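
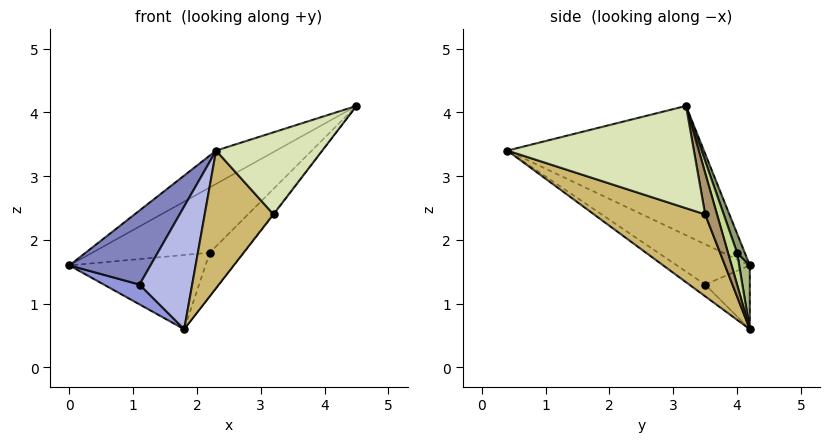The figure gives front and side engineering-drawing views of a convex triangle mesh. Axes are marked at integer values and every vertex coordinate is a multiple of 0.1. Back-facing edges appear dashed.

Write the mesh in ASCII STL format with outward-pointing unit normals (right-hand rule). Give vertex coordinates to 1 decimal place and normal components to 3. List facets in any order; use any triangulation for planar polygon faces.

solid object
 facet normal -0.457 0.139 0.878
  outer loop
   vertex 2.3 0.4 3.4
   vertex 4.5 3.2 4.1
   vertex 0.0 4.2 1.6
  endloop
 endfacet
 facet normal -0.544 -0.605 -0.582
  outer loop
   vertex 1.1 3.5 1.3
   vertex 2.3 0.4 3.4
   vertex 0.0 4.2 1.6
  endloop
 endfacet
 facet normal -0.453 -0.362 -0.815
  outer loop
   vertex 1.1 3.5 1.3
   vertex 0.0 4.2 1.6
   vertex 1.8 4.2 0.6
  endloop
 endfacet
 facet normal -0.181 -0.599 -0.780
  outer loop
   vertex 1.1 3.5 1.3
   vertex 1.8 4.2 0.6
   vertex 2.3 0.4 3.4
  endloop
 endfacet
 facet normal 0.063 0.960 0.271
  outer loop
   vertex 2.2 4.0 1.8
   vertex 0.0 4.2 1.6
   vertex 4.5 3.2 4.1
  endloop
 endfacet
 facet normal 0.077 0.987 0.139
  outer loop
   vertex 2.2 4.0 1.8
   vertex 1.8 4.2 0.6
   vertex 0.0 4.2 1.6
  endloop
 endfacet
 facet normal 0.262 0.962 0.073
  outer loop
   vertex 2.2 4.0 1.8
   vertex 4.5 3.2 4.1
   vertex 1.8 4.2 0.6
  endloop
 endfacet
 facet normal 0.695 -0.396 -0.601
  outer loop
   vertex 3.2 3.5 2.4
   vertex 4.5 3.2 4.1
   vertex 2.3 0.4 3.4
  endloop
 endfacet
 facet normal 0.798 0.049 -0.601
  outer loop
   vertex 3.2 3.5 2.4
   vertex 1.8 4.2 0.6
   vertex 4.5 3.2 4.1
  endloop
 endfacet
 facet normal 0.643 -0.398 -0.655
  outer loop
   vertex 3.2 3.5 2.4
   vertex 2.3 0.4 3.4
   vertex 1.8 4.2 0.6
  endloop
 endfacet
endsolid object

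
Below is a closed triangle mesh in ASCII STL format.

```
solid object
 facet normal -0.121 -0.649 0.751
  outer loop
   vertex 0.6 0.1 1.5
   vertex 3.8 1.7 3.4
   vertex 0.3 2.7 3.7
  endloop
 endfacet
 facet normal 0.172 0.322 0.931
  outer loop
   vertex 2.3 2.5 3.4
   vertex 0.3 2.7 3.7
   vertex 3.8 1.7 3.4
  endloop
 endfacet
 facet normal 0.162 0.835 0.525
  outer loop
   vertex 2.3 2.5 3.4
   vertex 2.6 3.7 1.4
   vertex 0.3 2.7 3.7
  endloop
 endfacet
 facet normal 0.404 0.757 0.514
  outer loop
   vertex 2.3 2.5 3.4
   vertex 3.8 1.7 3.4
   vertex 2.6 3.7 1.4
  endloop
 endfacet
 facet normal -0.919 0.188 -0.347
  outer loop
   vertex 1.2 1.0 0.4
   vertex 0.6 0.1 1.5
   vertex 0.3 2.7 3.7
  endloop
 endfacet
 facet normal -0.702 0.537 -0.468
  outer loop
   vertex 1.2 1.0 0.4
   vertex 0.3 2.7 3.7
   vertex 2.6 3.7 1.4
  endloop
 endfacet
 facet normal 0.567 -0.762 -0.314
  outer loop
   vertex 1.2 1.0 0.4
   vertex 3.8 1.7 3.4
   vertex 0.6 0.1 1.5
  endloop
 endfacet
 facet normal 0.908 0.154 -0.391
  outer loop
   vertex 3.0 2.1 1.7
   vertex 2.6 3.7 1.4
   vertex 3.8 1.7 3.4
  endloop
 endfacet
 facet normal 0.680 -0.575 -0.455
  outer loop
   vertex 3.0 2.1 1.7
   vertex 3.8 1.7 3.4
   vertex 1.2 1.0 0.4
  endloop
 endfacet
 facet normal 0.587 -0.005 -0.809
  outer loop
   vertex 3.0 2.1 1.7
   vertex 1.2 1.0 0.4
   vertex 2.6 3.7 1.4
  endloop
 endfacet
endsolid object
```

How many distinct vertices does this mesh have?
7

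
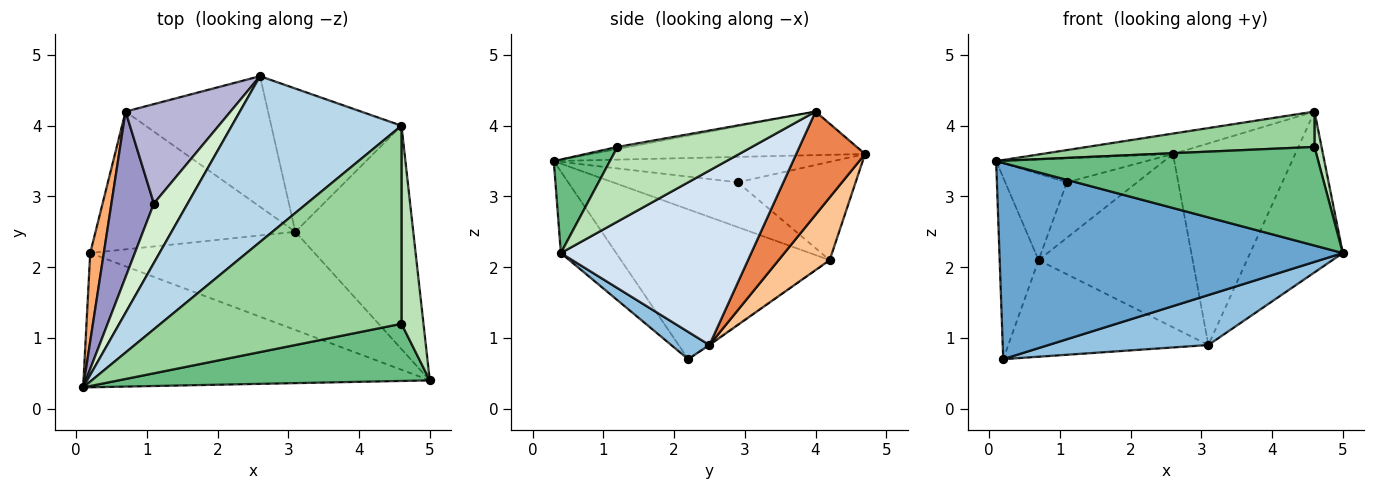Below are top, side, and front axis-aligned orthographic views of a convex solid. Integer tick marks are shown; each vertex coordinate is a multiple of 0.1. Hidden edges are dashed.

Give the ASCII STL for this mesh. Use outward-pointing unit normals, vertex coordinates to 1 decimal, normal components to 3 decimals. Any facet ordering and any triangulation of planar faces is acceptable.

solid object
 facet normal -0.132 -0.818 -0.560
  outer loop
   vertex 0.2 2.2 0.7
   vertex 5.0 0.4 2.2
   vertex 0.1 0.3 3.5
  endloop
 endfacet
 facet normal 0.108 -0.451 -0.886
  outer loop
   vertex 3.1 2.5 0.9
   vertex 5.0 0.4 2.2
   vertex 0.2 2.2 0.7
  endloop
 endfacet
 facet normal -0.247 0.119 0.962
  outer loop
   vertex 4.6 4.0 4.2
   vertex 2.6 4.7 3.6
   vertex 0.1 0.3 3.5
  endloop
 endfacet
 facet normal 0.769 0.374 -0.519
  outer loop
   vertex 4.6 4.0 4.2
   vertex 5.0 0.4 2.2
   vertex 3.1 2.5 0.9
  endloop
 endfacet
 facet normal 0.417 0.741 -0.526
  outer loop
   vertex 4.6 4.0 4.2
   vertex 3.1 2.5 0.9
   vertex 2.6 4.7 3.6
  endloop
 endfacet
 facet normal -0.979 0.183 0.089
  outer loop
   vertex 0.7 4.2 2.1
   vertex 0.2 2.2 0.7
   vertex 0.1 0.3 3.5
  endloop
 endfacet
 facet normal 0.256 0.772 -0.582
  outer loop
   vertex 0.7 4.2 2.1
   vertex 2.6 4.7 3.6
   vertex 3.1 2.5 0.9
  endloop
 endfacet
 facet normal -0.003 0.574 -0.819
  outer loop
   vertex 0.7 4.2 2.1
   vertex 3.1 2.5 0.9
   vertex 0.2 2.2 0.7
  endloop
 endfacet
 facet normal 0.149 -0.855 0.496
  outer loop
   vertex 4.6 1.2 3.7
   vertex 0.1 0.3 3.5
   vertex 5.0 0.4 2.2
  endloop
 endfacet
 facet normal -0.009 -0.176 0.984
  outer loop
   vertex 4.6 1.2 3.7
   vertex 4.6 4.0 4.2
   vertex 0.1 0.3 3.5
  endloop
 endfacet
 facet normal 0.958 -0.050 0.282
  outer loop
   vertex 4.6 1.2 3.7
   vertex 5.0 0.4 2.2
   vertex 4.6 4.0 4.2
  endloop
 endfacet
 facet normal -0.572 0.308 0.760
  outer loop
   vertex 1.1 2.9 3.2
   vertex 0.1 0.3 3.5
   vertex 2.6 4.7 3.6
  endloop
 endfacet
 facet normal -0.683 0.338 0.647
  outer loop
   vertex 1.1 2.9 3.2
   vertex 0.7 4.2 2.1
   vertex 0.1 0.3 3.5
  endloop
 endfacet
 facet normal -0.633 0.377 0.676
  outer loop
   vertex 1.1 2.9 3.2
   vertex 2.6 4.7 3.6
   vertex 0.7 4.2 2.1
  endloop
 endfacet
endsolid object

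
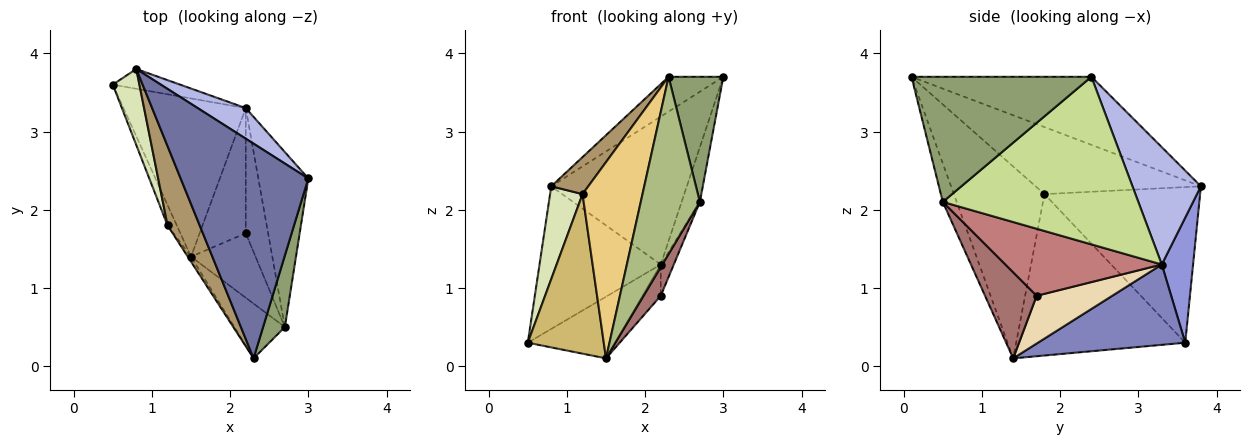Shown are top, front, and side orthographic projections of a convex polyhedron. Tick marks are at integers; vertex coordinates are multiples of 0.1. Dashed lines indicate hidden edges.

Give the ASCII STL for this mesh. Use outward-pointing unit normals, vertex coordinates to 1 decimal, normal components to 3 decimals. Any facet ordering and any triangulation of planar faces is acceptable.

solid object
 facet normal -0.466 0.142 0.874
  outer loop
   vertex 0.8 3.8 2.3
   vertex 2.3 0.1 3.7
   vertex 3.0 2.4 3.7
  endloop
 endfacet
 facet normal 0.522 0.310 -0.795
  outer loop
   vertex 2.2 3.3 1.3
   vertex 1.5 1.4 0.1
   vertex 0.5 3.6 0.3
  endloop
 endfacet
 facet normal 0.248 0.960 -0.133
  outer loop
   vertex 2.2 3.3 1.3
   vertex 0.5 3.6 0.3
   vertex 0.8 3.8 2.3
  endloop
 endfacet
 facet normal 0.443 0.878 0.181
  outer loop
   vertex 2.2 3.3 1.3
   vertex 0.8 3.8 2.3
   vertex 3.0 2.4 3.7
  endloop
 endfacet
 facet normal 0.944 -0.287 0.164
  outer loop
   vertex 2.7 0.5 2.1
   vertex 3.0 2.4 3.7
   vertex 2.3 0.1 3.7
  endloop
 endfacet
 facet normal -0.219 -0.932 -0.288
  outer loop
   vertex 2.7 0.5 2.1
   vertex 2.3 0.1 3.7
   vertex 1.5 1.4 0.1
  endloop
 endfacet
 facet normal 0.954 0.089 -0.285
  outer loop
   vertex 2.7 0.5 2.1
   vertex 2.2 3.3 1.3
   vertex 3.0 2.4 3.7
  endloop
 endfacet
 facet normal -0.966 -0.201 0.165
  outer loop
   vertex 1.2 1.8 2.2
   vertex 0.8 3.8 2.3
   vertex 0.5 3.6 0.3
  endloop
 endfacet
 facet normal -0.884 -0.198 0.424
  outer loop
   vertex 1.2 1.8 2.2
   vertex 2.3 0.1 3.7
   vertex 0.8 3.8 2.3
  endloop
 endfacet
 facet normal -0.911 -0.409 -0.052
  outer loop
   vertex 1.2 1.8 2.2
   vertex 0.5 3.6 0.3
   vertex 1.5 1.4 0.1
  endloop
 endfacet
 facet normal -0.834 -0.552 -0.014
  outer loop
   vertex 1.2 1.8 2.2
   vertex 1.5 1.4 0.1
   vertex 2.3 0.1 3.7
  endloop
 endfacet
 facet normal 0.709 0.171 -0.684
  outer loop
   vertex 2.2 1.7 0.9
   vertex 1.5 1.4 0.1
   vertex 2.2 3.3 1.3
  endloop
 endfacet
 facet normal 0.773 -0.258 -0.580
  outer loop
   vertex 2.2 1.7 0.9
   vertex 2.7 0.5 2.1
   vertex 1.5 1.4 0.1
  endloop
 endfacet
 facet normal 0.946 0.079 -0.315
  outer loop
   vertex 2.2 1.7 0.9
   vertex 2.2 3.3 1.3
   vertex 2.7 0.5 2.1
  endloop
 endfacet
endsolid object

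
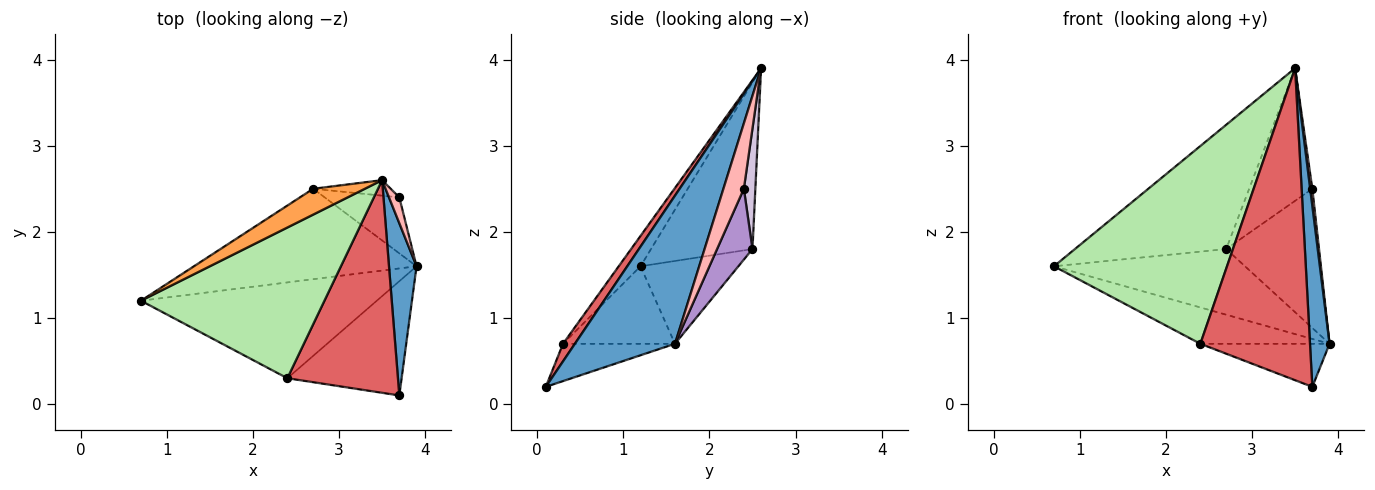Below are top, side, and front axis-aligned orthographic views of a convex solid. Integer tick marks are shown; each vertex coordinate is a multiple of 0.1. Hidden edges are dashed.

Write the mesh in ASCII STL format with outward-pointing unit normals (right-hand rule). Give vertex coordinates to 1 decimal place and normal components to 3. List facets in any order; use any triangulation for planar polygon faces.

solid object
 facet normal 0.965 -0.189 0.180
  outer loop
   vertex 3.5 2.6 3.9
   vertex 3.7 0.1 0.2
   vertex 3.9 1.6 0.7
  endloop
 endfacet
 facet normal -0.288 0.563 -0.775
  outer loop
   vertex 2.7 2.5 1.8
   vertex 3.9 1.6 0.7
   vertex 0.7 1.2 1.6
  endloop
 endfacet
 facet normal -0.549 0.818 0.170
  outer loop
   vertex 2.7 2.5 1.8
   vertex 0.7 1.2 1.6
   vertex 3.5 2.6 3.9
  endloop
 endfacet
 facet normal -0.294 0.339 -0.894
  outer loop
   vertex 2.4 0.3 0.7
   vertex 0.7 1.2 1.6
   vertex 3.9 1.6 0.7
  endloop
 endfacet
 facet normal -0.292 0.337 -0.895
  outer loop
   vertex 2.4 0.3 0.7
   vertex 3.9 1.6 0.7
   vertex 3.7 0.1 0.2
  endloop
 endfacet
 facet normal -0.100 -0.791 0.603
  outer loop
   vertex 2.4 0.3 0.7
   vertex 3.5 2.6 3.9
   vertex 0.7 1.2 1.6
  endloop
 endfacet
 facet normal 0.089 -0.823 0.561
  outer loop
   vertex 2.4 0.3 0.7
   vertex 3.7 0.1 0.2
   vertex 3.5 2.6 3.9
  endloop
 endfacet
 facet normal 0.982 -0.103 0.155
  outer loop
   vertex 3.7 2.4 2.5
   vertex 3.5 2.6 3.9
   vertex 3.9 1.6 0.7
  endloop
 endfacet
 facet normal 0.334 0.875 -0.352
  outer loop
   vertex 3.7 2.4 2.5
   vertex 3.9 1.6 0.7
   vertex 2.7 2.5 1.8
  endloop
 endfacet
 facet normal 0.178 0.977 -0.114
  outer loop
   vertex 3.7 2.4 2.5
   vertex 2.7 2.5 1.8
   vertex 3.5 2.6 3.9
  endloop
 endfacet
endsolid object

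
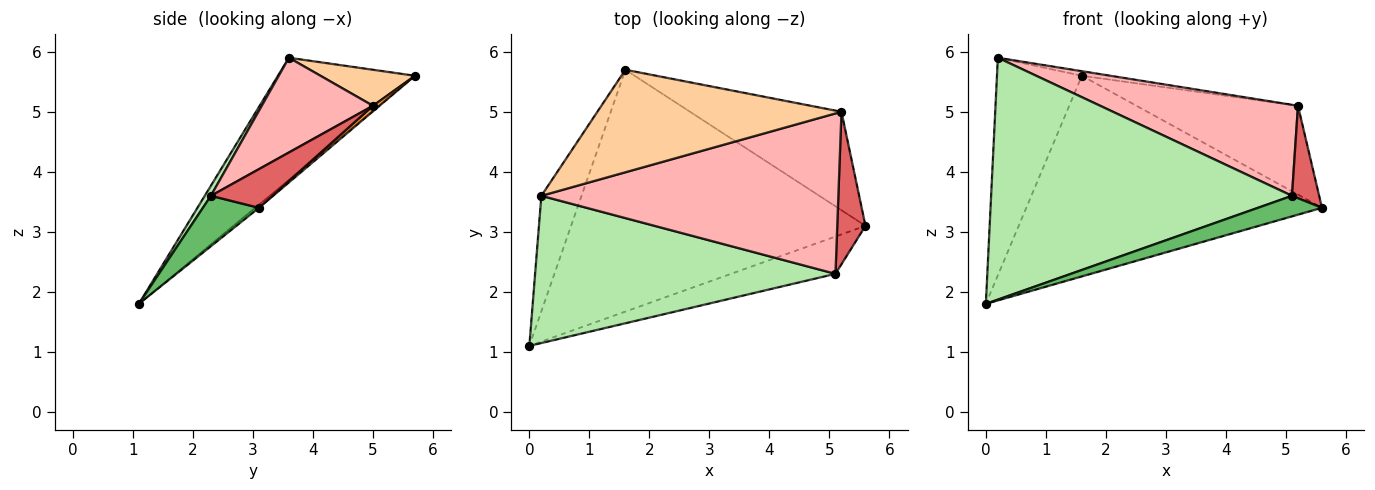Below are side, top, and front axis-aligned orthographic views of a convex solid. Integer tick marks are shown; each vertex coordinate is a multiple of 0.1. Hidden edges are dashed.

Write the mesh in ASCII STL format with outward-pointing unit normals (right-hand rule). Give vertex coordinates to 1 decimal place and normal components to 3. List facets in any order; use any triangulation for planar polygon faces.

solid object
 facet normal -0.008 0.639 -0.770
  outer loop
   vertex 1.6 5.7 5.6
   vertex 5.6 3.1 3.4
   vertex 0.0 1.1 1.8
  endloop
 endfacet
 facet normal -0.819 0.507 -0.269
  outer loop
   vertex 0.2 3.6 5.9
   vertex 1.6 5.7 5.6
   vertex 0.0 1.1 1.8
  endloop
 endfacet
 facet normal 0.027 0.670 -0.742
  outer loop
   vertex 5.2 5.0 5.1
   vertex 5.6 3.1 3.4
   vertex 1.6 5.7 5.6
  endloop
 endfacet
 facet normal 0.146 0.044 0.988
  outer loop
   vertex 5.2 5.0 5.1
   vertex 1.6 5.7 5.6
   vertex 0.2 3.6 5.9
  endloop
 endfacet
 facet normal 0.389 -0.445 -0.806
  outer loop
   vertex 5.1 2.3 3.6
   vertex 0.0 1.1 1.8
   vertex 5.6 3.1 3.4
  endloop
 endfacet
 facet normal 0.017 -0.854 0.520
  outer loop
   vertex 5.1 2.3 3.6
   vertex 0.2 3.6 5.9
   vertex 0.0 1.1 1.8
  endloop
 endfacet
 facet normal 0.761 -0.337 0.555
  outer loop
   vertex 5.1 2.3 3.6
   vertex 5.6 3.1 3.4
   vertex 5.2 5.0 5.1
  endloop
 endfacet
 facet normal 0.267 -0.476 0.838
  outer loop
   vertex 5.1 2.3 3.6
   vertex 5.2 5.0 5.1
   vertex 0.2 3.6 5.9
  endloop
 endfacet
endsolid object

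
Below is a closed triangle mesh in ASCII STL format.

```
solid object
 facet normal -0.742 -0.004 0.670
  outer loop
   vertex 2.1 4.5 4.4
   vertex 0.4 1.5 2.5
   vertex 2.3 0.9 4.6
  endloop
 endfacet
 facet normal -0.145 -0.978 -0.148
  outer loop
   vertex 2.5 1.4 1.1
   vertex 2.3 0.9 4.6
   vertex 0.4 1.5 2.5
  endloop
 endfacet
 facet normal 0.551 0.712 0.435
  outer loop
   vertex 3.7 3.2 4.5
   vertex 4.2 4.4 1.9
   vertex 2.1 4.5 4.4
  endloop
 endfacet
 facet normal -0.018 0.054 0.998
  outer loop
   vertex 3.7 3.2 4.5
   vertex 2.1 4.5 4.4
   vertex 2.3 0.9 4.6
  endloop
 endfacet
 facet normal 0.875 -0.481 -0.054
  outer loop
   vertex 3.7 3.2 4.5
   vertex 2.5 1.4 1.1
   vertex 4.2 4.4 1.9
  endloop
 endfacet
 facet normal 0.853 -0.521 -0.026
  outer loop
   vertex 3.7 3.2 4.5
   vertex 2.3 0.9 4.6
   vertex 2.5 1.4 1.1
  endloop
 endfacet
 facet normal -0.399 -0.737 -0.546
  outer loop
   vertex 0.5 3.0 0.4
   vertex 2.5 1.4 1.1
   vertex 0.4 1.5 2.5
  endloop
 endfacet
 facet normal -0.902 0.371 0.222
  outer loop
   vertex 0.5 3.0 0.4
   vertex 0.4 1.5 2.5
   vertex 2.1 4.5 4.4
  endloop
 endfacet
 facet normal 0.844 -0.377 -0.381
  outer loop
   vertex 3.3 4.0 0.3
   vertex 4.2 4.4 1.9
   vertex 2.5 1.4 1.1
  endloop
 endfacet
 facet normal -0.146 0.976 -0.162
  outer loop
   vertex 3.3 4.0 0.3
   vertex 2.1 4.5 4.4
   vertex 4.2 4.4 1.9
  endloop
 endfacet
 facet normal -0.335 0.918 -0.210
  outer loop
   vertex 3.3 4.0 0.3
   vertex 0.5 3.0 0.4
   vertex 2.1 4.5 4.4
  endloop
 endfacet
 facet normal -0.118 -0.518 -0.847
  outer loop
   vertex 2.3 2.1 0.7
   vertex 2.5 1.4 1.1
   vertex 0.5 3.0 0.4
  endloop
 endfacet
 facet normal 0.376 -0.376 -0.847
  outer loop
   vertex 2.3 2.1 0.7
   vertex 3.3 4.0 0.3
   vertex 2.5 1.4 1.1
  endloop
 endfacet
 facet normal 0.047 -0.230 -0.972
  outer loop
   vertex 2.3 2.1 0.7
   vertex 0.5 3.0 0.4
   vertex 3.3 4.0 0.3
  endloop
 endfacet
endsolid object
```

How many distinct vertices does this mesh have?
9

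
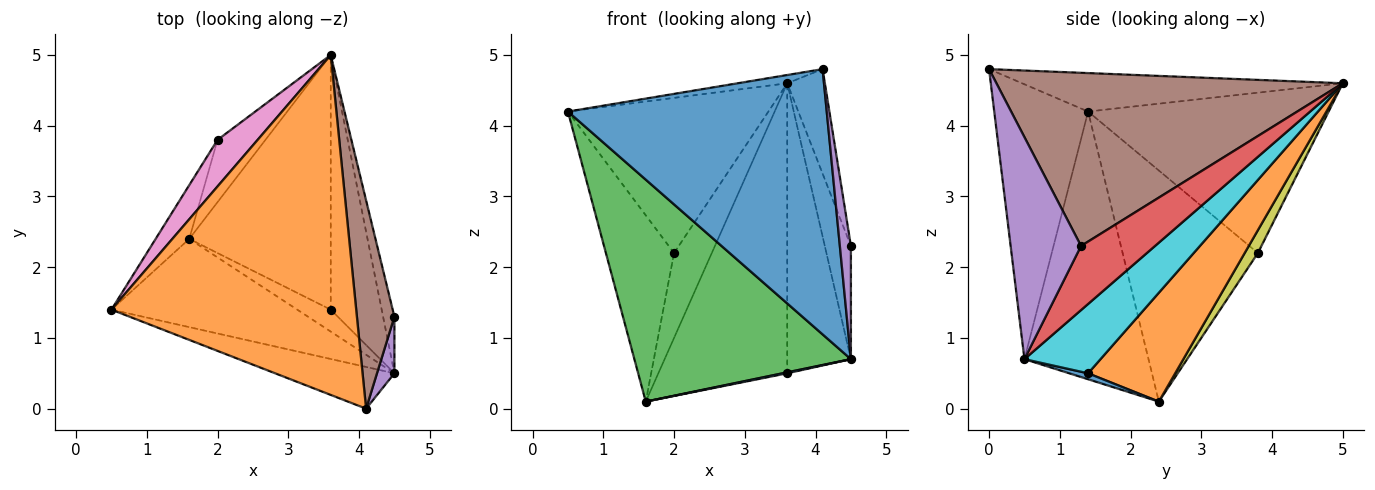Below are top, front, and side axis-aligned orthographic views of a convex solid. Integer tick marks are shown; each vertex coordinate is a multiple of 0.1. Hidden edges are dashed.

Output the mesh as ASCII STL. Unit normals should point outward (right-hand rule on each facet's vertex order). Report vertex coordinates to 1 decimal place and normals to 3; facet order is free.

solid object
 facet normal -0.337 -0.930 -0.146
  outer loop
   vertex 4.1 0.0 4.8
   vertex 0.5 1.4 4.2
   vertex 4.5 0.5 0.7
  endloop
 endfacet
 facet normal -0.155 0.024 0.988
  outer loop
   vertex 4.1 0.0 4.8
   vertex 3.6 5.0 4.6
   vertex 0.5 1.4 4.2
  endloop
 endfacet
 facet normal -0.470 -0.820 -0.326
  outer loop
   vertex 1.6 2.4 0.1
   vertex 4.5 0.5 0.7
   vertex 0.5 1.4 4.2
  endloop
 endfacet
 facet normal 0.930 0.328 -0.164
  outer loop
   vertex 4.5 1.3 2.3
   vertex 4.5 0.5 0.7
   vertex 3.6 5.0 4.6
  endloop
 endfacet
 facet normal 0.985 -0.155 0.077
  outer loop
   vertex 4.5 1.3 2.3
   vertex 4.1 0.0 4.8
   vertex 4.5 0.5 0.7
  endloop
 endfacet
 facet normal 0.972 0.106 0.210
  outer loop
   vertex 4.5 1.3 2.3
   vertex 3.6 5.0 4.6
   vertex 4.1 0.0 4.8
  endloop
 endfacet
 facet normal -0.754 0.629 0.189
  outer loop
   vertex 2.0 3.8 2.2
   vertex 0.5 1.4 4.2
   vertex 3.6 5.0 4.6
  endloop
 endfacet
 facet normal -0.886 0.446 -0.129
  outer loop
   vertex 2.0 3.8 2.2
   vertex 1.6 2.4 0.1
   vertex 0.5 1.4 4.2
  endloop
 endfacet
 facet normal 0.272 0.776 -0.569
  outer loop
   vertex 2.0 3.8 2.2
   vertex 3.6 5.0 4.6
   vertex 1.6 2.4 0.1
  endloop
 endfacet
 facet normal 0.668 0.559 -0.491
  outer loop
   vertex 3.6 1.4 0.5
   vertex 3.6 5.0 4.6
   vertex 4.5 0.5 0.7
  endloop
 endfacet
 facet normal 0.175 -0.044 -0.984
  outer loop
   vertex 3.6 1.4 0.5
   vertex 4.5 0.5 0.7
   vertex 1.6 2.4 0.1
  endloop
 endfacet
 facet normal 0.453 0.670 -0.588
  outer loop
   vertex 3.6 1.4 0.5
   vertex 1.6 2.4 0.1
   vertex 3.6 5.0 4.6
  endloop
 endfacet
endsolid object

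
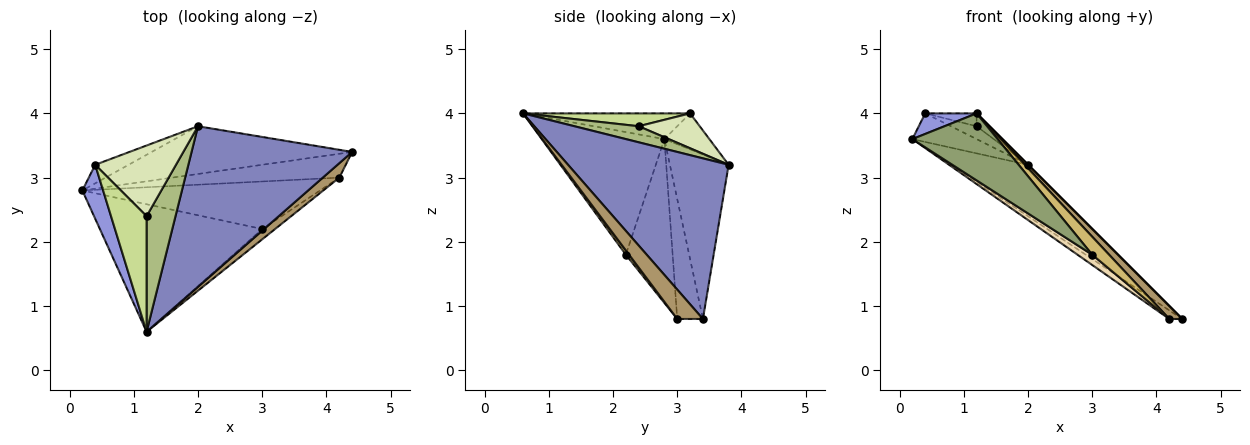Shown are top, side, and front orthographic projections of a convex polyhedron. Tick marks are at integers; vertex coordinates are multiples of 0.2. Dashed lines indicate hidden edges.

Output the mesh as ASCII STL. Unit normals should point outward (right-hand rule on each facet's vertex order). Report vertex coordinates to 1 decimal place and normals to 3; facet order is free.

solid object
 facet normal -0.487 0.640 -0.594
  outer loop
   vertex 2.0 3.8 3.2
   vertex 4.4 3.4 0.8
   vertex 0.2 2.8 3.6
  endloop
 endfacet
 facet normal 0.707 0.000 0.707
  outer loop
   vertex 2.0 3.8 3.2
   vertex 1.2 0.6 4.0
   vertex 4.4 3.4 0.8
  endloop
 endfacet
 facet normal -0.757 -0.233 0.611
  outer loop
   vertex 0.4 3.2 4.0
   vertex 0.2 2.8 3.6
   vertex 1.2 0.6 4.0
  endloop
 endfacet
 facet normal -0.506 0.723 -0.470
  outer loop
   vertex 0.4 3.2 4.0
   vertex 2.0 3.8 3.2
   vertex 0.2 2.8 3.6
  endloop
 endfacet
 facet normal -0.556 -0.386 -0.736
  outer loop
   vertex 3.0 2.2 1.8
   vertex 1.2 0.6 4.0
   vertex 0.2 2.8 3.6
  endloop
 endfacet
 facet normal 0.483 0.097 0.870
  outer loop
   vertex 1.2 2.4 3.8
   vertex 1.2 0.6 4.0
   vertex 2.0 3.8 3.2
  endloop
 endfacet
 facet normal 0.338 0.104 0.935
  outer loop
   vertex 1.2 2.4 3.8
   vertex 0.4 3.2 4.0
   vertex 1.2 0.6 4.0
  endloop
 endfacet
 facet normal 0.391 0.165 0.906
  outer loop
   vertex 1.2 2.4 3.8
   vertex 2.0 3.8 3.2
   vertex 0.4 3.2 4.0
  endloop
 endfacet
 facet normal 0.799 -0.400 0.449
  outer loop
   vertex 4.2 3.0 0.8
   vertex 4.4 3.4 0.8
   vertex 1.2 0.6 4.0
  endloop
 endfacet
 facet normal 0.163 -0.857 -0.489
  outer loop
   vertex 4.2 3.0 0.8
   vertex 1.2 0.6 4.0
   vertex 3.0 2.2 1.8
  endloop
 endfacet
 facet normal -0.560 0.280 -0.780
  outer loop
   vertex 4.2 3.0 0.8
   vertex 0.2 2.8 3.6
   vertex 4.4 3.4 0.8
  endloop
 endfacet
 facet normal -0.559 -0.175 -0.811
  outer loop
   vertex 4.2 3.0 0.8
   vertex 3.0 2.2 1.8
   vertex 0.2 2.8 3.6
  endloop
 endfacet
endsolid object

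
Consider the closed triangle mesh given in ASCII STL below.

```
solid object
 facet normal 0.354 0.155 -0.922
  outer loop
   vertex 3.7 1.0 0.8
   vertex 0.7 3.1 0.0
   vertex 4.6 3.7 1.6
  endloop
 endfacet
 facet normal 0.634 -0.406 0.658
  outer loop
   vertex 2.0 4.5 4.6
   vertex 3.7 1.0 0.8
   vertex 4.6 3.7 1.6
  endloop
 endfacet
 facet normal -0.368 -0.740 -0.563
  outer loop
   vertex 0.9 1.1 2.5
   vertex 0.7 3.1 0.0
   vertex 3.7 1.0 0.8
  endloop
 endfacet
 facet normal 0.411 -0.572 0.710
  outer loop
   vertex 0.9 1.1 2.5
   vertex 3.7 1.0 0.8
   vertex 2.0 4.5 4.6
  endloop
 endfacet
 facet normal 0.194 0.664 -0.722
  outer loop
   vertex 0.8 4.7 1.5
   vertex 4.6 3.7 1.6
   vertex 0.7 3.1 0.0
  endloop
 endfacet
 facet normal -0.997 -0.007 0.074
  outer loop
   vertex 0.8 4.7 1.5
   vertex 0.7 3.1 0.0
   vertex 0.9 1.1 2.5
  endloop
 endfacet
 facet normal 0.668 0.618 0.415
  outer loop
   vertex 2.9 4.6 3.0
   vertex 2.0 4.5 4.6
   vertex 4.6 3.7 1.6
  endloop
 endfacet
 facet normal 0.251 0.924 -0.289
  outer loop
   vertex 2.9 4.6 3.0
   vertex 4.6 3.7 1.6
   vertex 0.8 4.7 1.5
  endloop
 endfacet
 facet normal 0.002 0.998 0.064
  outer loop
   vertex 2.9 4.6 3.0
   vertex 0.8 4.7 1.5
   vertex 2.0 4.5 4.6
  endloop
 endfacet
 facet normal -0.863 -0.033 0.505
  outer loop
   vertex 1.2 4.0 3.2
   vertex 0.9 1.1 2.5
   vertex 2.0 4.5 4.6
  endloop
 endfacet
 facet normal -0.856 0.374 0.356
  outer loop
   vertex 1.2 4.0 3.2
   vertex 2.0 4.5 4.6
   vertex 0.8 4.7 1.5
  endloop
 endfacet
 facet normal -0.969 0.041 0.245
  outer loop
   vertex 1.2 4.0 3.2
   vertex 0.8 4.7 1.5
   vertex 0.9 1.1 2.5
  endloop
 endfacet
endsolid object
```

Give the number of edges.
18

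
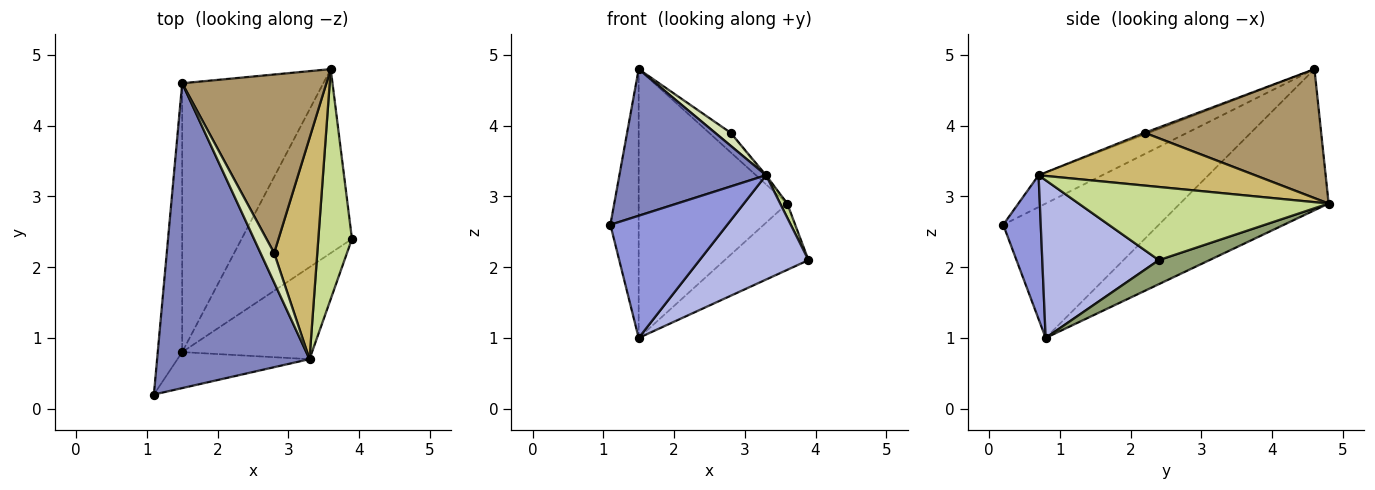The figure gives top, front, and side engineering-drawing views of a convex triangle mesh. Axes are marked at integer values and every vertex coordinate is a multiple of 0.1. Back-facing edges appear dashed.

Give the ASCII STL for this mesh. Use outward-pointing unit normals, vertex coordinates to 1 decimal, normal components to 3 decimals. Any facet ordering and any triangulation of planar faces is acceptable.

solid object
 facet normal -0.968 0.176 -0.176
  outer loop
   vertex 1.5 0.8 1.0
   vertex 1.1 0.2 2.6
   vertex 1.5 4.6 4.8
  endloop
 endfacet
 facet normal -0.185 -0.426 0.886
  outer loop
   vertex 3.3 0.7 3.3
   vertex 1.5 4.6 4.8
   vertex 1.1 0.2 2.6
  endloop
 endfacet
 facet normal 0.294 -0.917 -0.270
  outer loop
   vertex 3.3 0.7 3.3
   vertex 1.1 0.2 2.6
   vertex 1.5 0.8 1.0
  endloop
 endfacet
 facet normal 0.626 -0.585 -0.516
  outer loop
   vertex 3.3 0.7 3.3
   vertex 1.5 0.8 1.0
   vertex 3.9 2.4 2.1
  endloop
 endfacet
 facet normal 0.201 0.332 -0.922
  outer loop
   vertex 3.6 4.8 2.9
   vertex 3.9 2.4 2.1
   vertex 1.5 0.8 1.0
  endloop
 endfacet
 facet normal -0.577 0.577 -0.577
  outer loop
   vertex 3.6 4.8 2.9
   vertex 1.5 0.8 1.0
   vertex 1.5 4.6 4.8
  endloop
 endfacet
 facet normal 0.908 -0.026 0.418
  outer loop
   vertex 3.6 4.8 2.9
   vertex 3.3 0.7 3.3
   vertex 3.9 2.4 2.1
  endloop
 endfacet
 facet normal -0.109 -0.400 0.910
  outer loop
   vertex 2.8 2.2 3.9
   vertex 1.5 4.6 4.8
   vertex 3.3 0.7 3.3
  endloop
 endfacet
 facet normal 0.664 0.081 0.743
  outer loop
   vertex 2.8 2.2 3.9
   vertex 3.6 4.8 2.9
   vertex 1.5 4.6 4.8
  endloop
 endfacet
 facet normal 0.774 0.005 0.633
  outer loop
   vertex 2.8 2.2 3.9
   vertex 3.3 0.7 3.3
   vertex 3.6 4.8 2.9
  endloop
 endfacet
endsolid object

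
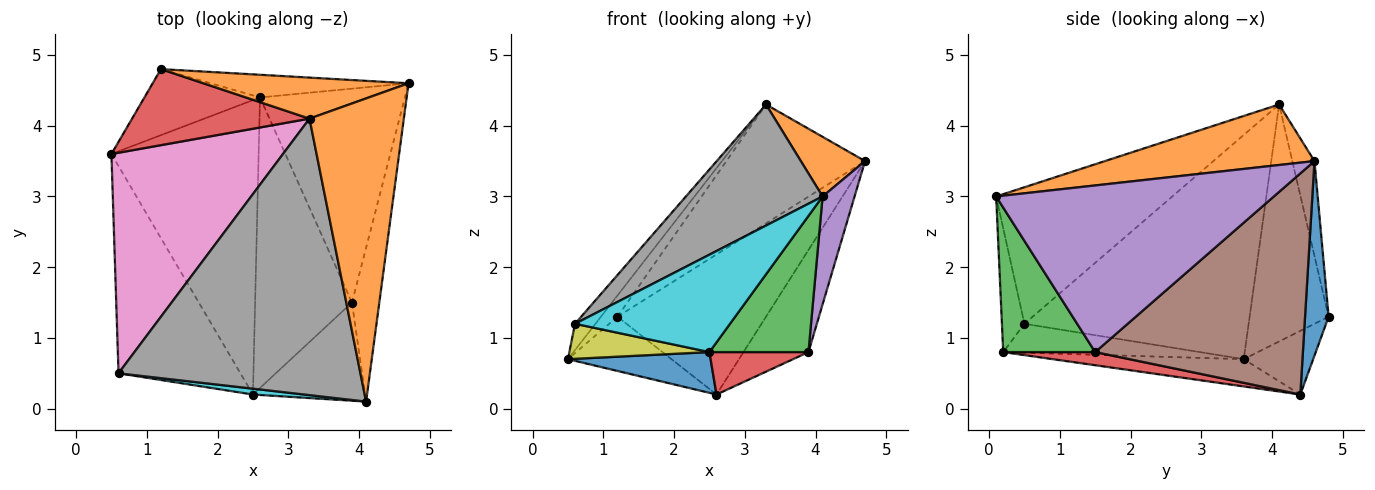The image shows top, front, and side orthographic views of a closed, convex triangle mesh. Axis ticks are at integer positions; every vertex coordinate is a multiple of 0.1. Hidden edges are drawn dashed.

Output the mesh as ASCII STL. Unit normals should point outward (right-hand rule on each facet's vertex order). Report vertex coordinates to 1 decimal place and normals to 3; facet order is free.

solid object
 facet normal -0.181 -0.135 -0.974
  outer loop
   vertex 2.5 0.2 0.8
   vertex 0.5 3.6 0.7
   vertex 2.6 4.4 0.2
  endloop
 endfacet
 facet normal 0.533 -0.163 0.830
  outer loop
   vertex 3.3 4.1 4.3
   vertex 4.1 0.1 3.0
   vertex 4.7 4.6 3.5
  endloop
 endfacet
 facet normal 0.602 -0.648 -0.467
  outer loop
   vertex 3.9 1.5 0.8
   vertex 4.1 0.1 3.0
   vertex 2.5 0.2 0.8
  endloop
 endfacet
 facet normal 0.133 -0.143 -0.981
  outer loop
   vertex 3.9 1.5 0.8
   vertex 2.5 0.2 0.8
   vertex 2.6 4.4 0.2
  endloop
 endfacet
 facet normal 0.980 -0.113 -0.161
  outer loop
   vertex 3.9 1.5 0.8
   vertex 4.7 4.6 3.5
   vertex 4.1 0.1 3.0
  endloop
 endfacet
 facet normal 0.809 0.253 -0.530
  outer loop
   vertex 3.9 1.5 0.8
   vertex 2.6 4.4 0.2
   vertex 4.7 4.6 3.5
  endloop
 endfacet
 facet normal -0.792 0.072 0.606
  outer loop
   vertex 0.6 0.5 1.2
   vertex 3.3 4.1 4.3
   vertex 0.5 3.6 0.7
  endloop
 endfacet
 facet normal -0.459 -0.356 0.814
  outer loop
   vertex 0.6 0.5 1.2
   vertex 4.1 0.1 3.0
   vertex 3.3 4.1 4.3
  endloop
 endfacet
 facet normal -0.228 -0.162 -0.960
  outer loop
   vertex 0.6 0.5 1.2
   vertex 0.5 3.6 0.7
   vertex 2.5 0.2 0.8
  endloop
 endfacet
 facet normal -0.143 -0.988 0.059
  outer loop
   vertex 0.6 0.5 1.2
   vertex 2.5 0.2 0.8
   vertex 4.1 0.1 3.0
  endloop
 endfacet
 facet normal 0.155 0.975 -0.158
  outer loop
   vertex 1.2 4.8 1.3
   vertex 4.7 4.6 3.5
   vertex 2.6 4.4 0.2
  endloop
 endfacet
 facet normal -0.149 0.935 0.323
  outer loop
   vertex 1.2 4.8 1.3
   vertex 3.3 4.1 4.3
   vertex 4.7 4.6 3.5
  endloop
 endfacet
 facet normal -0.392 0.584 -0.711
  outer loop
   vertex 1.2 4.8 1.3
   vertex 2.6 4.4 0.2
   vertex 0.5 3.6 0.7
  endloop
 endfacet
 facet normal -0.790 0.165 0.591
  outer loop
   vertex 1.2 4.8 1.3
   vertex 0.5 3.6 0.7
   vertex 3.3 4.1 4.3
  endloop
 endfacet
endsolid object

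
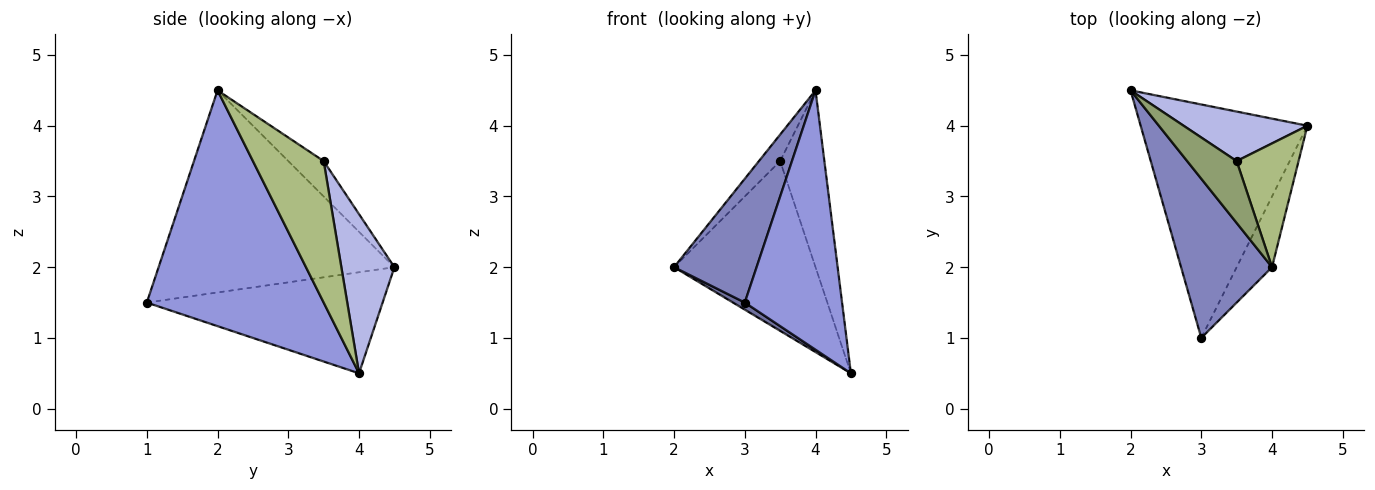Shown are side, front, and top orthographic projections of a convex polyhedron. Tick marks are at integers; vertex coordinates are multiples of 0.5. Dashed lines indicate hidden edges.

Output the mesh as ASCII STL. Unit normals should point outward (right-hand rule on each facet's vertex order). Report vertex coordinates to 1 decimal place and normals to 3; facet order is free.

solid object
 facet normal -0.518 -0.026 -0.855
  outer loop
   vertex 3.0 1.0 1.5
   vertex 2.0 4.5 2.0
   vertex 4.5 4.0 0.5
  endloop
 endfacet
 facet normal -0.869 -0.304 0.391
  outer loop
   vertex 4.0 2.0 4.5
   vertex 2.0 4.5 2.0
   vertex 3.0 1.0 1.5
  endloop
 endfacet
 facet normal 0.869 -0.478 -0.130
  outer loop
   vertex 4.0 2.0 4.5
   vertex 3.0 1.0 1.5
   vertex 4.5 4.0 0.5
  endloop
 endfacet
 facet normal 0.339 0.903 0.263
  outer loop
   vertex 3.5 3.5 3.5
   vertex 4.5 4.0 0.5
   vertex 2.0 4.5 2.0
  endloop
 endfacet
 facet normal -0.549 0.329 0.768
  outer loop
   vertex 3.5 3.5 3.5
   vertex 2.0 4.5 2.0
   vertex 4.0 2.0 4.5
  endloop
 endfacet
 facet normal 0.795 0.497 0.348
  outer loop
   vertex 3.5 3.5 3.5
   vertex 4.0 2.0 4.5
   vertex 4.5 4.0 0.5
  endloop
 endfacet
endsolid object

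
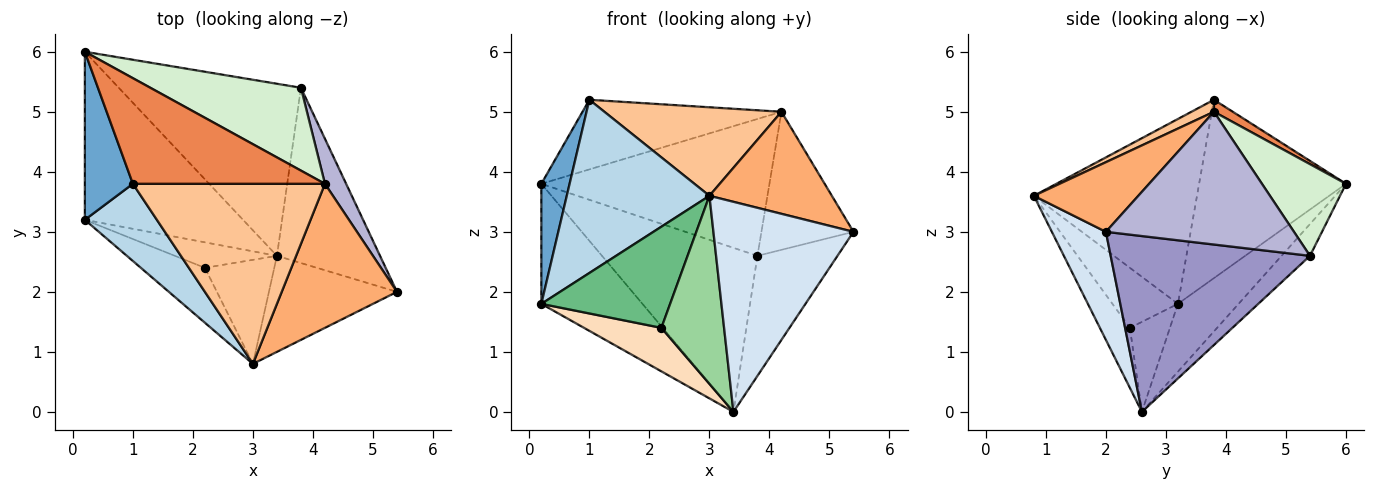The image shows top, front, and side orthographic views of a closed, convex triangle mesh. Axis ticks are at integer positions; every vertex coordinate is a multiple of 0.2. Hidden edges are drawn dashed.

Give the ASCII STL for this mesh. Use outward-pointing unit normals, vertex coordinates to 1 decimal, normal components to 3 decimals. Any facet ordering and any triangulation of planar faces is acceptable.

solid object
 facet normal -0.949 -0.183 0.256
  outer loop
   vertex 1.0 3.8 5.2
   vertex 0.2 6.0 3.8
   vertex 0.2 3.2 1.8
  endloop
 endfacet
 facet normal -0.329 0.549 -0.768
  outer loop
   vertex 3.4 2.6 0.0
   vertex 0.2 3.2 1.8
   vertex 0.2 6.0 3.8
  endloop
 endfacet
 facet normal -0.722 -0.632 0.281
  outer loop
   vertex 3.0 0.8 3.6
   vertex 1.0 3.8 5.2
   vertex 0.2 3.2 1.8
  endloop
 endfacet
 facet normal 0.331 -0.858 -0.392
  outer loop
   vertex 3.0 0.8 3.6
   vertex 3.4 2.6 0.0
   vertex 5.4 2.0 3.0
  endloop
 endfacet
 facet normal 0.052 0.550 0.834
  outer loop
   vertex 4.2 3.8 5.0
   vertex 0.2 6.0 3.8
   vertex 1.0 3.8 5.2
  endloop
 endfacet
 facet normal 0.442 -0.518 0.732
  outer loop
   vertex 4.2 3.8 5.0
   vertex 3.0 0.8 3.6
   vertex 5.4 2.0 3.0
  endloop
 endfacet
 facet normal 0.056 -0.441 0.896
  outer loop
   vertex 4.2 3.8 5.0
   vertex 1.0 3.8 5.2
   vertex 3.0 0.8 3.6
  endloop
 endfacet
 facet normal -0.407 -0.788 -0.462
  outer loop
   vertex 2.2 2.4 1.4
   vertex 0.2 3.2 1.8
   vertex 3.4 2.6 0.0
  endloop
 endfacet
 facet normal -0.408 -0.803 -0.435
  outer loop
   vertex 2.2 2.4 1.4
   vertex 3.0 0.8 3.6
   vertex 0.2 3.2 1.8
  endloop
 endfacet
 facet normal -0.386 -0.807 -0.446
  outer loop
   vertex 2.2 2.4 1.4
   vertex 3.4 2.6 0.0
   vertex 3.0 0.8 3.6
  endloop
 endfacet
 facet normal -0.125 0.685 -0.718
  outer loop
   vertex 3.8 5.4 2.6
   vertex 3.4 2.6 0.0
   vertex 0.2 6.0 3.8
  endloop
 endfacet
 facet normal 0.301 0.816 0.494
  outer loop
   vertex 3.8 5.4 2.6
   vertex 0.2 6.0 3.8
   vertex 4.2 3.8 5.0
  endloop
 endfacet
 facet normal 0.815 0.327 -0.478
  outer loop
   vertex 3.8 5.4 2.6
   vertex 5.4 2.0 3.0
   vertex 3.4 2.6 0.0
  endloop
 endfacet
 facet normal 0.889 0.435 0.142
  outer loop
   vertex 3.8 5.4 2.6
   vertex 4.2 3.8 5.0
   vertex 5.4 2.0 3.0
  endloop
 endfacet
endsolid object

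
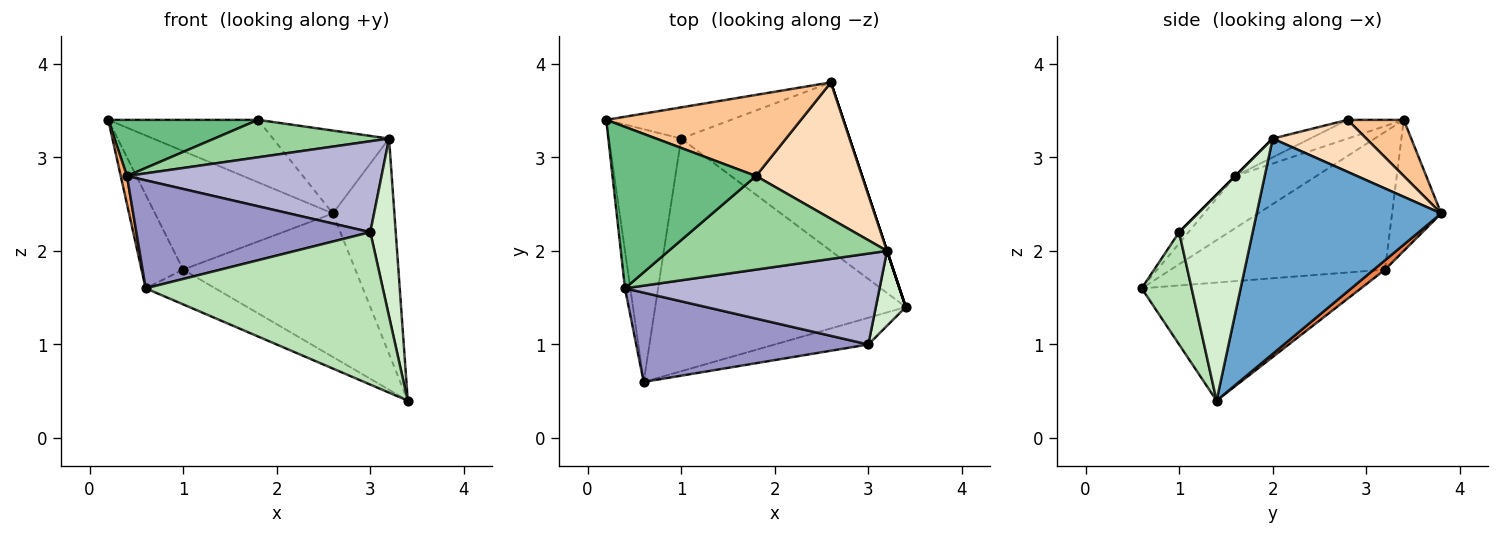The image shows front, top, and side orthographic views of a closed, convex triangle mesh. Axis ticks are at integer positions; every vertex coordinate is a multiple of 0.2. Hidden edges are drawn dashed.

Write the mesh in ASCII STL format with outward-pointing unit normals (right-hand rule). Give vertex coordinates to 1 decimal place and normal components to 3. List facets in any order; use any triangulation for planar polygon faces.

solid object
 facet normal 0.949 0.316 0.000
  outer loop
   vertex 3.2 2.0 3.2
   vertex 3.4 1.4 0.4
   vertex 2.6 3.8 2.4
  endloop
 endfacet
 facet normal -0.873 0.169 -0.458
  outer loop
   vertex 1.0 3.2 1.8
   vertex 0.6 0.6 1.6
   vertex 0.2 3.4 3.4
  endloop
 endfacet
 facet normal -0.422 0.134 -0.896
  outer loop
   vertex 1.0 3.2 1.8
   vertex 3.4 1.4 0.4
   vertex 0.6 0.6 1.6
  endloop
 endfacet
 facet normal -0.258 0.934 -0.246
  outer loop
   vertex 1.0 3.2 1.8
   vertex 0.2 3.4 3.4
   vertex 2.6 3.8 2.4
  endloop
 endfacet
 facet normal 0.042 0.648 -0.761
  outer loop
   vertex 1.0 3.2 1.8
   vertex 2.6 3.8 2.4
   vertex 3.4 1.4 0.4
  endloop
 endfacet
 facet normal -0.992 -0.076 -0.102
  outer loop
   vertex 0.4 1.6 2.8
   vertex 0.2 3.4 3.4
   vertex 0.6 0.6 1.6
  endloop
 endfacet
 facet normal 0.223 0.594 0.773
  outer loop
   vertex 1.8 2.8 3.4
   vertex 2.6 3.8 2.4
   vertex 0.2 3.4 3.4
  endloop
 endfacet
 facet normal 0.386 0.479 0.788
  outer loop
   vertex 1.8 2.8 3.4
   vertex 3.2 2.0 3.2
   vertex 2.6 3.8 2.4
  endloop
 endfacet
 facet normal -0.122 -0.326 0.937
  outer loop
   vertex 1.8 2.8 3.4
   vertex 0.2 3.4 3.4
   vertex 0.4 1.6 2.8
  endloop
 endfacet
 facet normal -0.079 -0.370 0.926
  outer loop
   vertex 1.8 2.8 3.4
   vertex 0.4 1.6 2.8
   vertex 3.2 2.0 3.2
  endloop
 endfacet
 facet normal 0.203 -0.964 -0.169
  outer loop
   vertex 3.0 1.0 2.2
   vertex 0.6 0.6 1.6
   vertex 3.4 1.4 0.4
  endloop
 endfacet
 facet normal 0.936 -0.323 0.136
  outer loop
   vertex 3.0 1.0 2.2
   vertex 3.4 1.4 0.4
   vertex 3.2 2.0 3.2
  endloop
 endfacet
 facet normal -0.031 -0.770 0.637
  outer loop
   vertex 3.0 1.0 2.2
   vertex 0.4 1.6 2.8
   vertex 0.6 0.6 1.6
  endloop
 endfacet
 facet normal 0.000 -0.707 0.707
  outer loop
   vertex 3.0 1.0 2.2
   vertex 3.2 2.0 3.2
   vertex 0.4 1.6 2.8
  endloop
 endfacet
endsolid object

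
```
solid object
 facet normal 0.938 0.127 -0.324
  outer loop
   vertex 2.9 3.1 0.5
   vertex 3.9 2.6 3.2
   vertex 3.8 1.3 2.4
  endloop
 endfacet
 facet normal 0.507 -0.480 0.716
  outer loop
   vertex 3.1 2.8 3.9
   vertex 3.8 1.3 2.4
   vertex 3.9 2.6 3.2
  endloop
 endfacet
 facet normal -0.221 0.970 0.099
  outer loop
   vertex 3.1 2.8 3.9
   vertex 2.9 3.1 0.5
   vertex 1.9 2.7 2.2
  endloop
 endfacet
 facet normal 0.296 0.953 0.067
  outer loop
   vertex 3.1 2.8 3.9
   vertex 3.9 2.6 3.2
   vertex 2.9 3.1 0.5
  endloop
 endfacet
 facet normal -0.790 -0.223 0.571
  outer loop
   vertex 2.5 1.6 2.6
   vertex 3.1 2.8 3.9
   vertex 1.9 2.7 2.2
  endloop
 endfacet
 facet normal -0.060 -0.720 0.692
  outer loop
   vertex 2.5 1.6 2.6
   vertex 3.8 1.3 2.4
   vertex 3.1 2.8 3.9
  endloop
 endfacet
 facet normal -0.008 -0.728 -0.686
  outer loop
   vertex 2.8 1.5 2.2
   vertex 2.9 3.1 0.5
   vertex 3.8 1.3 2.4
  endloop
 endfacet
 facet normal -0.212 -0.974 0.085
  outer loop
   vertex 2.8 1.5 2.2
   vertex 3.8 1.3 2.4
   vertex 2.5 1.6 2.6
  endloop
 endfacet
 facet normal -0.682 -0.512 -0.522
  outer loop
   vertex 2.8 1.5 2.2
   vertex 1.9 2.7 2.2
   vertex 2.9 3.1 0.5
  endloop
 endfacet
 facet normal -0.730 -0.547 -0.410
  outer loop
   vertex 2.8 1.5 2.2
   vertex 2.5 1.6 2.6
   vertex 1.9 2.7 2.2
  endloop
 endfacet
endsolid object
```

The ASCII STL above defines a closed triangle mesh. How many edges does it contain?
15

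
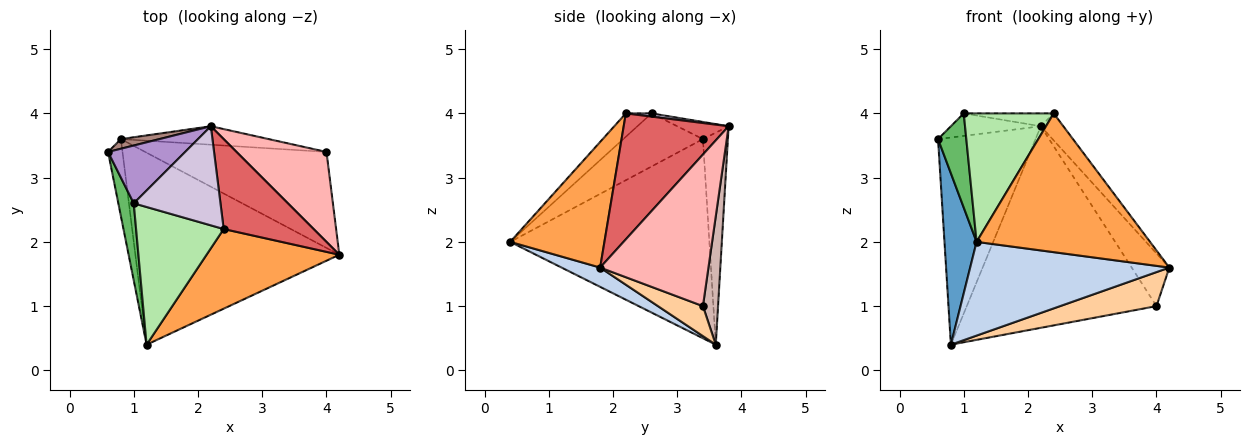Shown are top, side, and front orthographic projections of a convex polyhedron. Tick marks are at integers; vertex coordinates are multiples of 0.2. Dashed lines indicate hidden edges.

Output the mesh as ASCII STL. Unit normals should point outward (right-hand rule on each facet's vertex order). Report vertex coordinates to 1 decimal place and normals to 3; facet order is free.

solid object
 facet normal -0.985 -0.159 -0.071
  outer loop
   vertex 0.8 3.6 0.4
   vertex 1.2 0.4 2.0
   vertex 0.6 3.4 3.6
  endloop
 endfacet
 facet normal 0.085 -0.437 -0.895
  outer loop
   vertex 0.8 3.6 0.4
   vertex 4.2 1.8 1.6
   vertex 1.2 0.4 2.0
  endloop
 endfacet
 facet normal 0.426 -0.785 0.450
  outer loop
   vertex 2.4 2.2 4.0
   vertex 1.2 0.4 2.0
   vertex 4.2 1.8 1.6
  endloop
 endfacet
 facet normal 0.154 -0.330 -0.931
  outer loop
   vertex 4.0 3.4 1.0
   vertex 4.2 1.8 1.6
   vertex 0.8 3.6 0.4
  endloop
 endfacet
 facet normal -0.909 -0.323 0.264
  outer loop
   vertex 1.0 2.6 4.0
   vertex 0.6 3.4 3.6
   vertex 1.2 0.4 2.0
  endloop
 endfacet
 facet normal -0.191 -0.670 0.718
  outer loop
   vertex 1.0 2.6 4.0
   vertex 1.2 0.4 2.0
   vertex 2.4 2.2 4.0
  endloop
 endfacet
 facet normal 0.802 0.172 0.573
  outer loop
   vertex 2.2 3.8 3.8
   vertex 2.4 2.2 4.0
   vertex 4.2 1.8 1.6
  endloop
 endfacet
 facet normal 0.824 0.286 0.489
  outer loop
   vertex 2.2 3.8 3.8
   vertex 4.2 1.8 1.6
   vertex 4.0 3.4 1.0
  endloop
 endfacet
 facet normal -0.203 0.355 0.913
  outer loop
   vertex 2.2 3.8 3.8
   vertex 0.6 3.4 3.6
   vertex 1.0 2.6 4.0
  endloop
 endfacet
 facet normal 0.037 0.128 0.991
  outer loop
   vertex 2.2 3.8 3.8
   vertex 1.0 2.6 4.0
   vertex 2.4 2.2 4.0
  endloop
 endfacet
 facet normal -0.248 0.968 0.045
  outer loop
   vertex 2.2 3.8 3.8
   vertex 0.8 3.6 0.4
   vertex 0.6 3.4 3.6
  endloop
 endfacet
 facet normal 0.079 0.993 -0.091
  outer loop
   vertex 2.2 3.8 3.8
   vertex 4.0 3.4 1.0
   vertex 0.8 3.6 0.4
  endloop
 endfacet
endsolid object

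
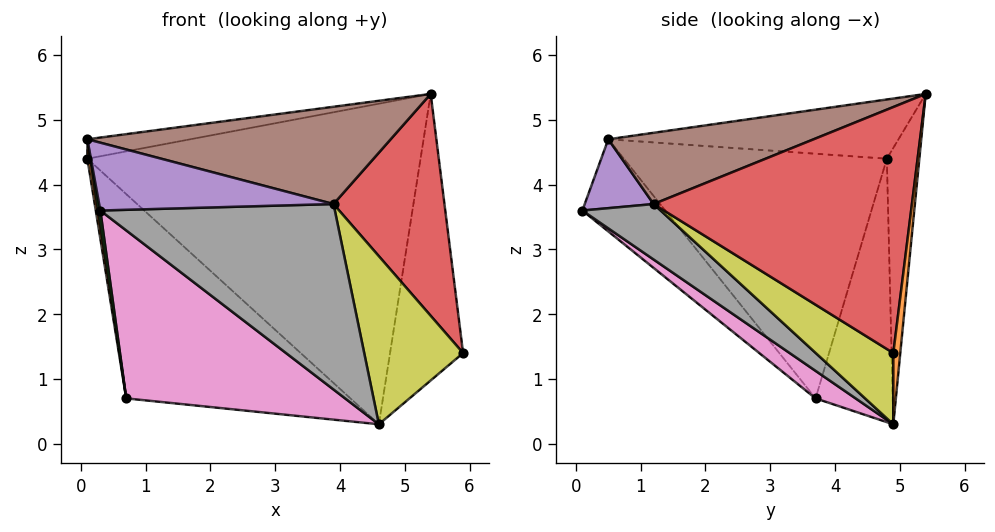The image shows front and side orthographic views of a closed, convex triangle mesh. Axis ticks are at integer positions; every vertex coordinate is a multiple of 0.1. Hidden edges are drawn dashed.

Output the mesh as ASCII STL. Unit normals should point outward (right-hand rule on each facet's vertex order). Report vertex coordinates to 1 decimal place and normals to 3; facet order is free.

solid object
 facet normal -0.192 0.068 0.979
  outer loop
   vertex 0.1 0.5 4.7
   vertex 5.4 5.4 5.4
   vertex 0.1 4.8 4.4
  endloop
 endfacet
 facet normal -0.988 -0.011 -0.157
  outer loop
   vertex 0.1 0.5 4.7
   vertex 0.1 4.8 4.4
   vertex 0.7 3.7 0.7
  endloop
 endfacet
 facet normal -0.985 -0.027 -0.169
  outer loop
   vertex 0.1 0.5 4.7
   vertex 0.7 3.7 0.7
   vertex 0.3 0.1 3.6
  endloop
 endfacet
 facet normal 0.907 -0.389 0.162
  outer loop
   vertex 3.9 1.2 3.7
   vertex 5.9 4.9 1.4
   vertex 5.4 5.4 5.4
  endloop
 endfacet
 facet normal 0.262 -0.891 0.372
  outer loop
   vertex 3.9 1.2 3.7
   vertex 0.1 0.5 4.7
   vertex 0.3 0.1 3.6
  endloop
 endfacet
 facet normal 0.304 -0.449 0.840
  outer loop
   vertex 3.9 1.2 3.7
   vertex 5.4 5.4 5.4
   vertex 0.1 0.5 4.7
  endloop
 endfacet
 facet normal 0.115 -0.631 -0.767
  outer loop
   vertex 4.6 4.9 0.3
   vertex 0.3 0.1 3.6
   vertex 0.7 3.7 0.7
  endloop
 endfacet
 facet normal 0.228 -0.682 -0.695
  outer loop
   vertex 4.6 4.9 0.3
   vertex 3.9 1.2 3.7
   vertex 0.3 0.1 3.6
  endloop
 endfacet
 facet normal 0.499 -0.636 -0.589
  outer loop
   vertex 4.6 4.9 0.3
   vertex 5.9 4.9 1.4
   vertex 3.9 1.2 3.7
  endloop
 endfacet
 facet normal -0.308 0.897 -0.317
  outer loop
   vertex 4.6 4.9 0.3
   vertex 0.7 3.7 0.7
   vertex 0.1 4.8 4.4
  endloop
 endfacet
 facet normal -0.097 0.992 -0.082
  outer loop
   vertex 4.6 4.9 0.3
   vertex 0.1 4.8 4.4
   vertex 5.4 5.4 5.4
  endloop
 endfacet
 facet normal 0.095 0.989 -0.112
  outer loop
   vertex 4.6 4.9 0.3
   vertex 5.4 5.4 5.4
   vertex 5.9 4.9 1.4
  endloop
 endfacet
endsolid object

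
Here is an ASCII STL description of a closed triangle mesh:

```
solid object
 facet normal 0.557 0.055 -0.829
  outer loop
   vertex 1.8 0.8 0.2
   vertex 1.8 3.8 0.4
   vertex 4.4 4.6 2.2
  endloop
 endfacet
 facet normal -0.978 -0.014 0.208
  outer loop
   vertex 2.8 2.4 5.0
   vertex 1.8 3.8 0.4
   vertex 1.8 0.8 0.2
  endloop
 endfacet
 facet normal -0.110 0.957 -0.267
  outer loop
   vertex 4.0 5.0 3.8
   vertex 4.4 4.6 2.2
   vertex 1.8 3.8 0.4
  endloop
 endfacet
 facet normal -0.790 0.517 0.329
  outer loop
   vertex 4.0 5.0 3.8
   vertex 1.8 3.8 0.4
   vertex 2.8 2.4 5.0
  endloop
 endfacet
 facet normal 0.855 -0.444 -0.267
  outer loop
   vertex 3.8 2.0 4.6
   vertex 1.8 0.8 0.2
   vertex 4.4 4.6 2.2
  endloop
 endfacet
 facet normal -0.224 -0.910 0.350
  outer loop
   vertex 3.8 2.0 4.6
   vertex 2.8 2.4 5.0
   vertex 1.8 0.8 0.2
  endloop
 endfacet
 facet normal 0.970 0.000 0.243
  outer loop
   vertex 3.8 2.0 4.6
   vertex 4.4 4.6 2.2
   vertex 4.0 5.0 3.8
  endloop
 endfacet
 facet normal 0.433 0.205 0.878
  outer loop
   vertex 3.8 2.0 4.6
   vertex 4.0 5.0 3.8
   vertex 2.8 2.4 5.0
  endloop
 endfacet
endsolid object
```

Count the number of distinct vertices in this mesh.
6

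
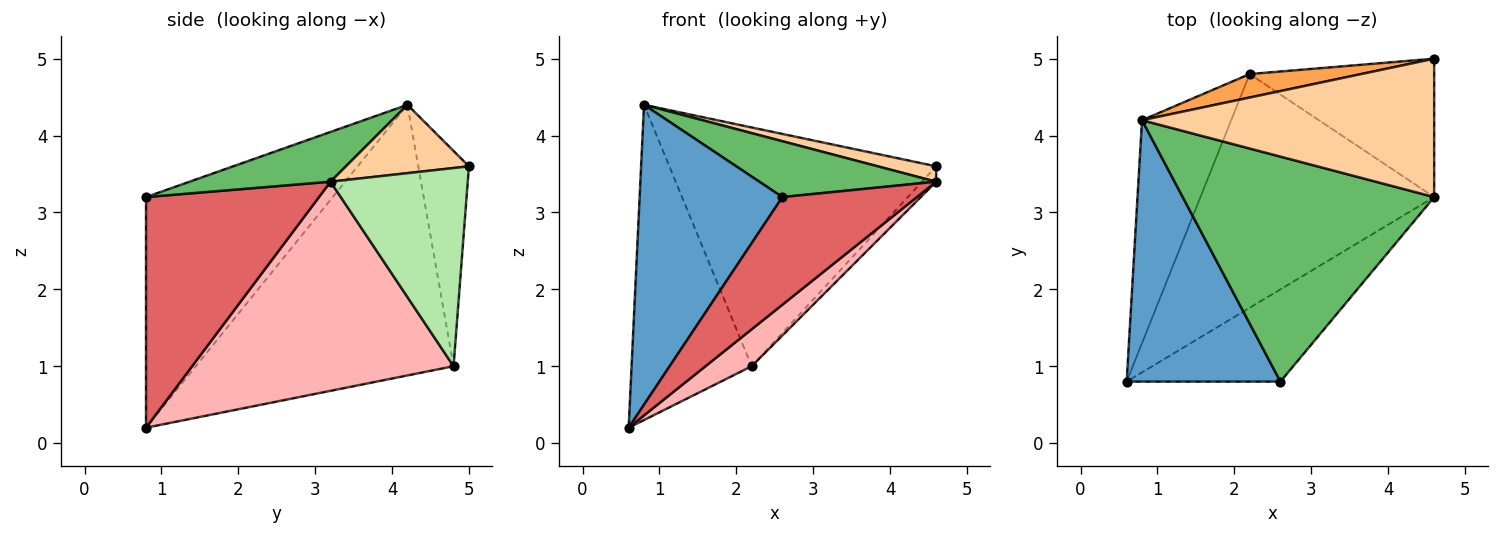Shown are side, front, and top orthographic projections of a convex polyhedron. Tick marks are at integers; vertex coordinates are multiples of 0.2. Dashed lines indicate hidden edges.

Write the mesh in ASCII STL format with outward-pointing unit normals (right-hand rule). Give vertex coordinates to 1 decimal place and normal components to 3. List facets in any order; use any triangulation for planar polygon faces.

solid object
 facet normal -0.702 -0.537 0.468
  outer loop
   vertex 2.6 0.8 3.2
   vertex 0.8 4.2 4.4
   vertex 0.6 0.8 0.2
  endloop
 endfacet
 facet normal -0.869 0.405 -0.286
  outer loop
   vertex 2.2 4.8 1.0
   vertex 0.6 0.8 0.2
   vertex 0.8 4.2 4.4
  endloop
 endfacet
 facet normal -0.186 0.978 0.096
  outer loop
   vertex 2.2 4.8 1.0
   vertex 0.8 4.2 4.4
   vertex 4.6 5.0 3.6
  endloop
 endfacet
 facet normal 0.226 -0.108 0.968
  outer loop
   vertex 4.6 3.2 3.4
   vertex 4.6 5.0 3.6
   vertex 0.8 4.2 4.4
  endloop
 endfacet
 facet normal 0.189 -0.237 0.953
  outer loop
   vertex 4.6 3.2 3.4
   vertex 0.8 4.2 4.4
   vertex 2.6 0.8 3.2
  endloop
 endfacet
 facet normal 0.730 0.075 -0.679
  outer loop
   vertex 4.6 3.2 3.4
   vertex 2.2 4.8 1.0
   vertex 4.6 5.0 3.6
  endloop
 endfacet
 facet normal 0.699 -0.543 -0.466
  outer loop
   vertex 4.6 3.2 3.4
   vertex 2.6 0.8 3.2
   vertex 0.6 0.8 0.2
  endloop
 endfacet
 facet normal 0.662 -0.117 -0.740
  outer loop
   vertex 4.6 3.2 3.4
   vertex 0.6 0.8 0.2
   vertex 2.2 4.8 1.0
  endloop
 endfacet
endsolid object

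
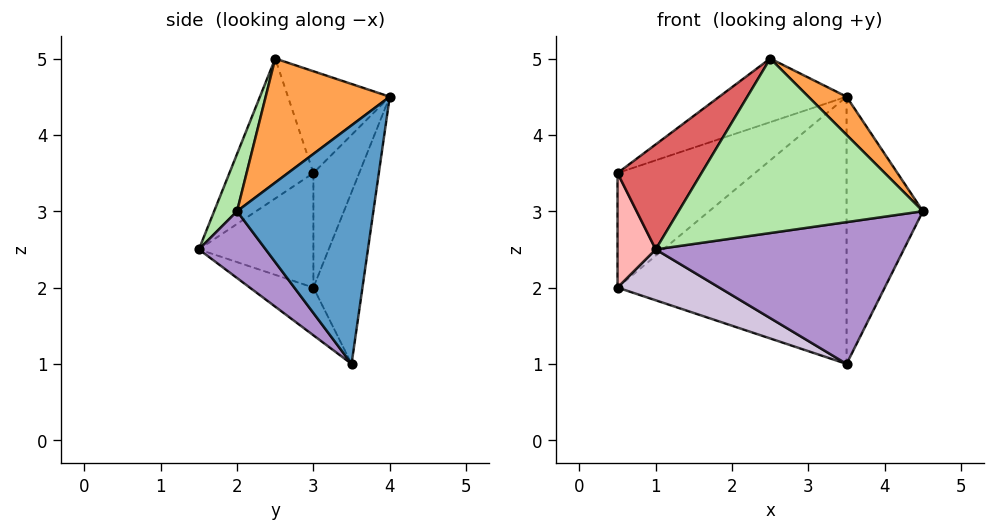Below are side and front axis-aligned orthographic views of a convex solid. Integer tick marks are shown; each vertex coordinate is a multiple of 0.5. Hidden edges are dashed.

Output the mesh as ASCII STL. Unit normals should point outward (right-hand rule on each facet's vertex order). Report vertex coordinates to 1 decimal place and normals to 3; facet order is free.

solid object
 facet normal 0.870 0.487 -0.070
  outer loop
   vertex 3.5 3.5 1.0
   vertex 3.5 4.0 4.5
   vertex 4.5 2.0 3.0
  endloop
 endfacet
 facet normal -0.422 0.527 0.738
  outer loop
   vertex 2.5 2.5 5.0
   vertex 3.5 4.0 4.5
   vertex 0.5 3.0 3.5
  endloop
 endfacet
 facet normal 0.666 -0.205 0.717
  outer loop
   vertex 2.5 2.5 5.0
   vertex 4.5 2.0 3.0
   vertex 3.5 4.0 4.5
  endloop
 endfacet
 facet normal -0.316 0.949 0.000
  outer loop
   vertex 0.5 3.0 2.0
   vertex 0.5 3.0 3.5
   vertex 3.5 4.0 4.5
  endloop
 endfacet
 facet normal -0.208 0.968 -0.138
  outer loop
   vertex 0.5 3.0 2.0
   vertex 3.5 4.0 4.5
   vertex 3.5 3.5 1.0
  endloop
 endfacet
 facet normal 0.088 -0.942 0.324
  outer loop
   vertex 1.0 1.5 2.5
   vertex 4.5 2.0 3.0
   vertex 2.5 2.5 5.0
  endloop
 endfacet
 facet normal -0.577 -0.577 0.577
  outer loop
   vertex 1.0 1.5 2.5
   vertex 2.5 2.5 5.0
   vertex 0.5 3.0 3.5
  endloop
 endfacet
 facet normal -0.949 -0.316 0.000
  outer loop
   vertex 1.0 1.5 2.5
   vertex 0.5 3.0 3.5
   vertex 0.5 3.0 2.0
  endloop
 endfacet
 facet normal 0.198 -0.734 -0.649
  outer loop
   vertex 1.0 1.5 2.5
   vertex 3.5 3.5 1.0
   vertex 4.5 2.0 3.0
  endloop
 endfacet
 facet normal -0.236 -0.377 -0.896
  outer loop
   vertex 1.0 1.5 2.5
   vertex 0.5 3.0 2.0
   vertex 3.5 3.5 1.0
  endloop
 endfacet
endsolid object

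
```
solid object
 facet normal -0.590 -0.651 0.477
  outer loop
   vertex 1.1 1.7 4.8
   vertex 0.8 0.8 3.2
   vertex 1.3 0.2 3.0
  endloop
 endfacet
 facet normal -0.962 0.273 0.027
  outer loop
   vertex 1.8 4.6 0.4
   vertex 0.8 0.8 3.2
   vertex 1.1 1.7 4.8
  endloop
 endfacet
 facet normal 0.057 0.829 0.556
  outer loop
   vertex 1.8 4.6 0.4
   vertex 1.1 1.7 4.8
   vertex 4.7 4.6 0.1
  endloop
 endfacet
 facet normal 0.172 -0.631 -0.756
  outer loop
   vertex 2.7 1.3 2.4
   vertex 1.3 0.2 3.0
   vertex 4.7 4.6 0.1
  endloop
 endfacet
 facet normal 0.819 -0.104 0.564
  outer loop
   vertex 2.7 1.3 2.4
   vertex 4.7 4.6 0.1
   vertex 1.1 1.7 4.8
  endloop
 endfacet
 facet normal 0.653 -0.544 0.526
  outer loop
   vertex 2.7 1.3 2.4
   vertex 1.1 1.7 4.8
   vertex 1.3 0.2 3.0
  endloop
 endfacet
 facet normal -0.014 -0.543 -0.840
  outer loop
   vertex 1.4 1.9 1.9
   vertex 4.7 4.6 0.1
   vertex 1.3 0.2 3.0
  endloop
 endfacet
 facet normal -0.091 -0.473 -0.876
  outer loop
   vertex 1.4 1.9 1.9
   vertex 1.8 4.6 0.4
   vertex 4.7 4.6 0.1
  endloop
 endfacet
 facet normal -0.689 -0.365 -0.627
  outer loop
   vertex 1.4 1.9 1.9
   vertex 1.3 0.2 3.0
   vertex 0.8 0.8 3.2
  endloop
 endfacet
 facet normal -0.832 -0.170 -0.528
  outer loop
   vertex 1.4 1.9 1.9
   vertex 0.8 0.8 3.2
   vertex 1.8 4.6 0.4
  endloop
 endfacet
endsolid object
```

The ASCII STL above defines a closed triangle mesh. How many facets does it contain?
10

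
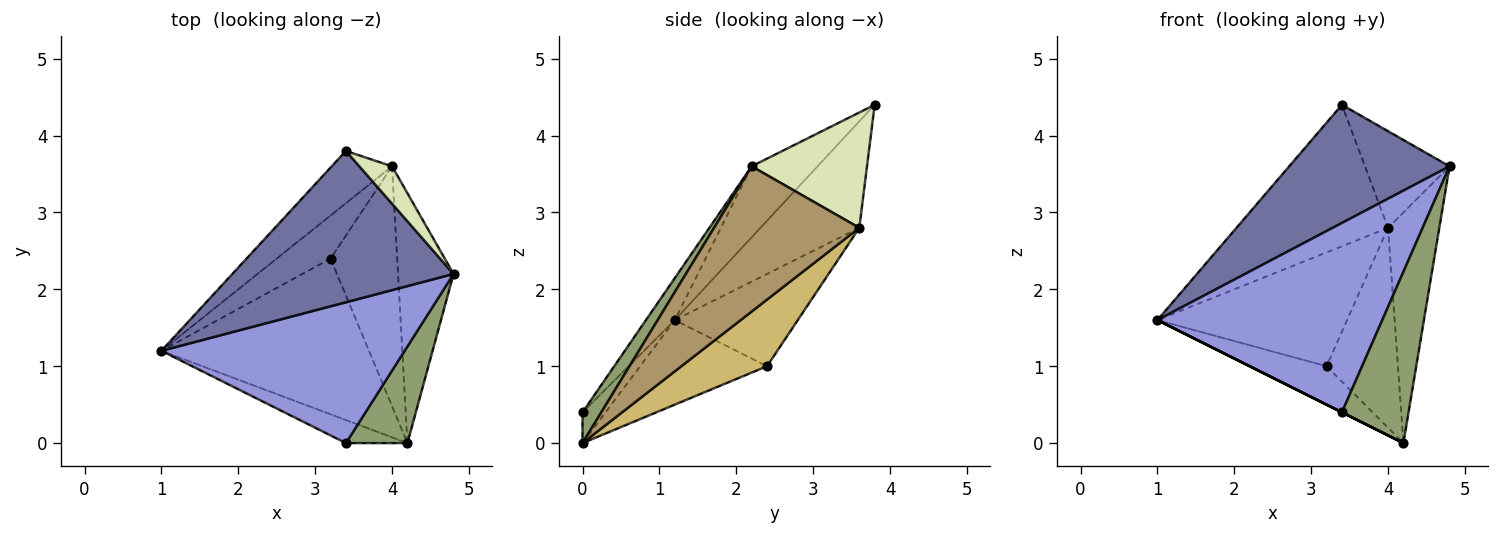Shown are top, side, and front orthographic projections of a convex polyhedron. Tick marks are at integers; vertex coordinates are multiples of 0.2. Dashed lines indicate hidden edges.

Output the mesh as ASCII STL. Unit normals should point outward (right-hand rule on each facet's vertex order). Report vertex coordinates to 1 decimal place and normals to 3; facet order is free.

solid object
 facet normal -0.245 -0.597 0.764
  outer loop
   vertex 3.4 3.8 4.4
   vertex 1.0 1.2 1.6
   vertex 4.8 2.2 3.6
  endloop
 endfacet
 facet normal -0.368 0.223 -0.903
  outer loop
   vertex 3.2 2.4 1.0
   vertex 4.2 0.0 0.0
   vertex 1.0 1.2 1.6
  endloop
 endfacet
 facet normal -0.102 -0.798 0.594
  outer loop
   vertex 3.4 0.0 0.4
   vertex 4.8 2.2 3.6
   vertex 1.0 1.2 1.6
  endloop
 endfacet
 facet normal -0.447 0.000 -0.894
  outer loop
   vertex 3.4 0.0 0.4
   vertex 1.0 1.2 1.6
   vertex 4.2 0.0 0.0
  endloop
 endfacet
 facet normal 0.239 -0.846 0.477
  outer loop
   vertex 3.4 0.0 0.4
   vertex 4.2 0.0 0.0
   vertex 4.8 2.2 3.6
  endloop
 endfacet
 facet normal -0.522 0.800 -0.296
  outer loop
   vertex 4.0 3.6 2.8
   vertex 1.0 1.2 1.6
   vertex 3.4 3.8 4.4
  endloop
 endfacet
 facet normal -0.519 0.800 -0.303
  outer loop
   vertex 4.0 3.6 2.8
   vertex 3.2 2.4 1.0
   vertex 1.0 1.2 1.6
  endloop
 endfacet
 facet normal 0.786 0.577 0.223
  outer loop
   vertex 4.0 3.6 2.8
   vertex 3.4 3.8 4.4
   vertex 4.8 2.2 3.6
  endloop
 endfacet
 facet normal 0.887 0.313 -0.339
  outer loop
   vertex 4.0 3.6 2.8
   vertex 4.8 2.2 3.6
   vertex 4.2 0.0 0.0
  endloop
 endfacet
 facet normal 0.609 0.508 -0.609
  outer loop
   vertex 4.0 3.6 2.8
   vertex 4.2 0.0 0.0
   vertex 3.2 2.4 1.0
  endloop
 endfacet
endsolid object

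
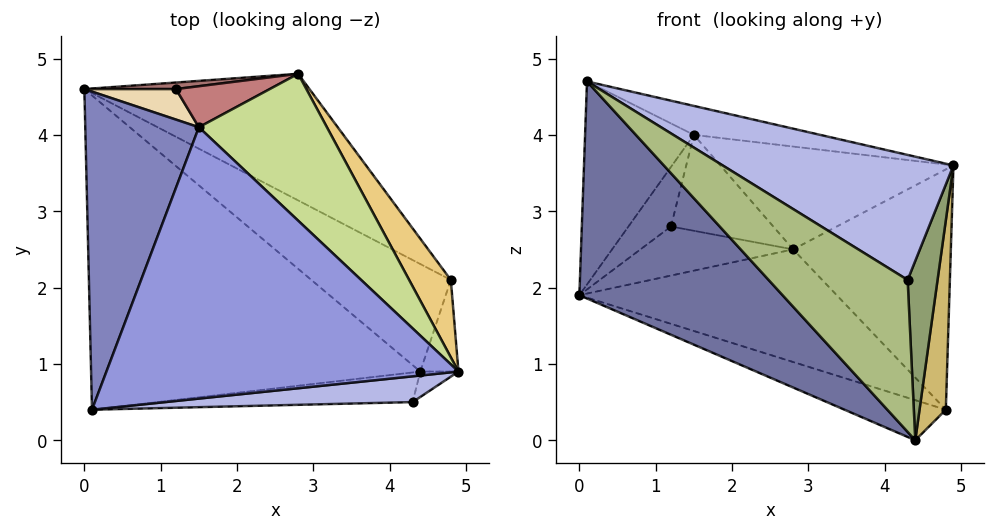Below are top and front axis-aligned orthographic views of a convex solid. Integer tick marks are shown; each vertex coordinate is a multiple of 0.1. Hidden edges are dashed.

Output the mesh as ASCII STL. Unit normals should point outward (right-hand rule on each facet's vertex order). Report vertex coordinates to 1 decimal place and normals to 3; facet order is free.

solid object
 facet normal -0.640 -0.437 -0.632
  outer loop
   vertex 4.4 0.9 0.0
   vertex 0.1 0.4 4.7
   vertex 0.0 4.6 1.9
  endloop
 endfacet
 facet normal -0.707 0.380 0.596
  outer loop
   vertex 1.5 4.1 4.0
   vertex 0.0 4.6 1.9
   vertex 0.1 0.4 4.7
  endloop
 endfacet
 facet normal 0.212 0.104 0.972
  outer loop
   vertex 1.5 4.1 4.0
   vertex 0.1 0.4 4.7
   vertex 4.9 0.9 3.6
  endloop
 endfacet
 facet normal 0.147 -0.969 0.200
  outer loop
   vertex 4.3 0.5 2.1
   vertex 4.9 0.9 3.6
   vertex 0.1 0.4 4.7
  endloop
 endfacet
 facet normal 0.711 -0.696 -0.099
  outer loop
   vertex 4.3 0.5 2.1
   vertex 4.4 0.9 0.0
   vertex 4.9 0.9 3.6
  endloop
 endfacet
 facet normal -0.095 -0.977 -0.191
  outer loop
   vertex 4.3 0.5 2.1
   vertex 0.1 0.4 4.7
   vertex 4.4 0.9 0.0
  endloop
 endfacet
 facet normal 0.537 0.484 0.691
  outer loop
   vertex 2.8 4.8 2.5
   vertex 1.5 4.1 4.0
   vertex 4.9 0.9 3.6
  endloop
 endfacet
 facet normal -0.110 0.347 -0.931
  outer loop
   vertex 4.8 2.1 0.4
   vertex 4.4 0.9 0.0
   vertex 0.0 4.6 1.9
  endloop
 endfacet
 facet normal 0.112 0.660 -0.743
  outer loop
   vertex 4.8 2.1 0.4
   vertex 0.0 4.6 1.9
   vertex 2.8 4.8 2.5
  endloop
 endfacet
 facet normal 0.953 -0.273 -0.132
  outer loop
   vertex 4.8 2.1 0.4
   vertex 4.9 0.9 3.6
   vertex 4.4 0.9 0.0
  endloop
 endfacet
 facet normal 0.849 0.503 0.162
  outer loop
   vertex 4.8 2.1 0.4
   vertex 2.8 4.8 2.5
   vertex 4.9 0.9 3.6
  endloop
 endfacet
 facet normal -0.324 0.842 0.432
  outer loop
   vertex 1.2 4.6 2.8
   vertex 0.0 4.6 1.9
   vertex 1.5 4.1 4.0
  endloop
 endfacet
 facet normal -0.099 0.986 0.132
  outer loop
   vertex 1.2 4.6 2.8
   vertex 2.8 4.8 2.5
   vertex 0.0 4.6 1.9
  endloop
 endfacet
 facet normal -0.041 0.919 0.393
  outer loop
   vertex 1.2 4.6 2.8
   vertex 1.5 4.1 4.0
   vertex 2.8 4.8 2.5
  endloop
 endfacet
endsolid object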